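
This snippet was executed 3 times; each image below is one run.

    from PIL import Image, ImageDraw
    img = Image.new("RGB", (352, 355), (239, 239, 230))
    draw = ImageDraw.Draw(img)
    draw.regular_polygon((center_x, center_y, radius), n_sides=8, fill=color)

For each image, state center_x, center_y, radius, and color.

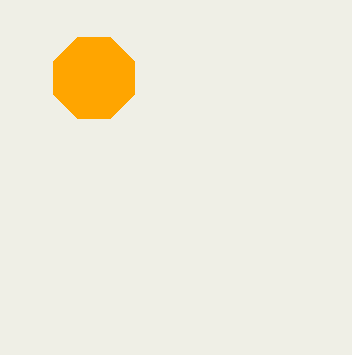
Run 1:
center_x = 94, center_y = 78, radius = 44, color = 'orange'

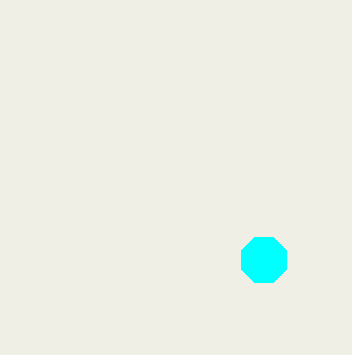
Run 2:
center_x = 264; center_y = 260; radius = 24; color = 'cyan'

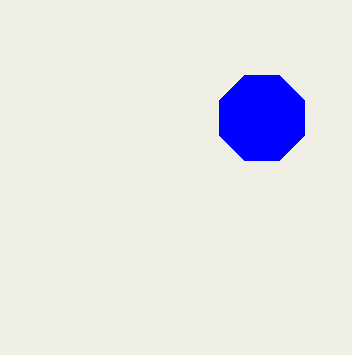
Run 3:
center_x = 262, center_y = 118, radius = 46, color = 'blue'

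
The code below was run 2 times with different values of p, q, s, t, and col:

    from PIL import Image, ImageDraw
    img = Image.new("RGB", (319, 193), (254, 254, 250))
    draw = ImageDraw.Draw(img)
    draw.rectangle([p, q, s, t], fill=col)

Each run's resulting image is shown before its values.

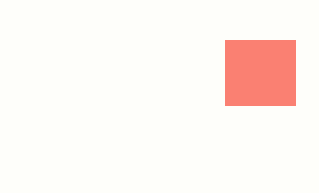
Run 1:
p = 225, q = 40, s = 295, t = 105, col = 'salmon'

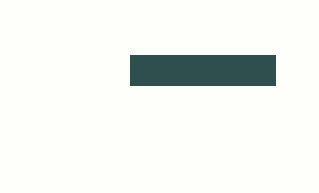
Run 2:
p = 130, q = 55, s = 275, t = 85, col = 'darkslategray'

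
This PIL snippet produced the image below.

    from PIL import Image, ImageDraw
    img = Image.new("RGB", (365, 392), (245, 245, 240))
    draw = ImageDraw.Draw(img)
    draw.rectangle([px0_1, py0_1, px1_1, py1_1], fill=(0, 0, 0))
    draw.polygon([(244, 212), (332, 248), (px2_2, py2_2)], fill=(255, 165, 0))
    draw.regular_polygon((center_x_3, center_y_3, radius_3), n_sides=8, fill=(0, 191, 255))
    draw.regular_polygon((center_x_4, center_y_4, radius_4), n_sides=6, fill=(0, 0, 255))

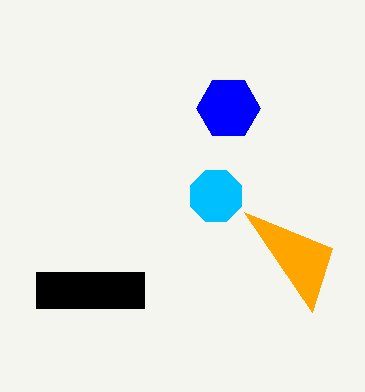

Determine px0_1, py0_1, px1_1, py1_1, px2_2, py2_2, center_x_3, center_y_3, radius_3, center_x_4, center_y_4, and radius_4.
px0_1 = 36, py0_1 = 272, px1_1 = 144, py1_1 = 308, px2_2 = 312, py2_2 = 312, center_x_3 = 216, center_y_3 = 196, radius_3 = 28, center_x_4 = 228, center_y_4 = 108, radius_4 = 32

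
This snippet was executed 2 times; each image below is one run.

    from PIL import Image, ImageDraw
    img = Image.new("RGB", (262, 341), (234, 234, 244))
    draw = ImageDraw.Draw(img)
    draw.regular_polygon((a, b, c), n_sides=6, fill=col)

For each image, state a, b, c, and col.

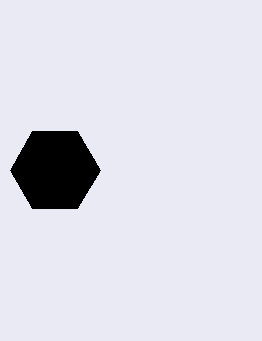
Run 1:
a = 55; b = 170; c = 45; col = 'black'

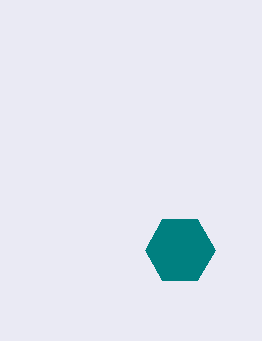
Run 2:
a = 180, b = 250, c = 35, col = 'teal'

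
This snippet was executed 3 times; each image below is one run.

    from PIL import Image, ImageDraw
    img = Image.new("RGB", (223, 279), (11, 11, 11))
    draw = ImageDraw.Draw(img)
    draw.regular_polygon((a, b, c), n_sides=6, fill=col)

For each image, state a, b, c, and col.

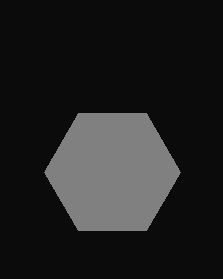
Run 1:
a = 112, b = 172, c = 68, col = 'gray'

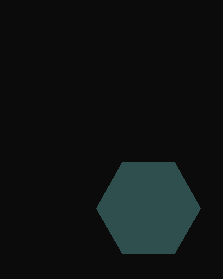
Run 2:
a = 148, b = 208, c = 52, col = 'darkslategray'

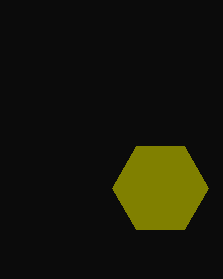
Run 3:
a = 160
b = 188
c = 48
col = 'olive'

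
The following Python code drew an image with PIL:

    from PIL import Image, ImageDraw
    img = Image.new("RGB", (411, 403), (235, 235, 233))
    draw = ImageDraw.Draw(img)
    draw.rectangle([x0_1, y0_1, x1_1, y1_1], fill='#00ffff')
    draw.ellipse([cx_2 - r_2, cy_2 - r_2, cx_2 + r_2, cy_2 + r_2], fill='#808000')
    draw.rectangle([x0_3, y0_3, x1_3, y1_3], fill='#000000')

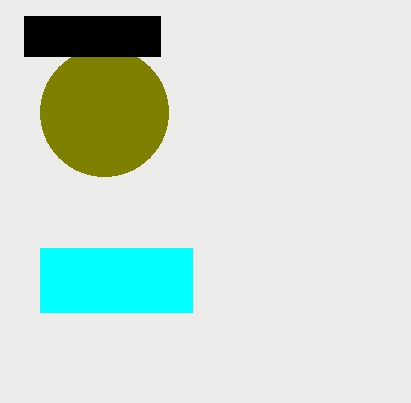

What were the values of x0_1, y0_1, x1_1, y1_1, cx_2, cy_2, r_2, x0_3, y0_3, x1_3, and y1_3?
x0_1 = 40, y0_1 = 248, x1_1 = 192, y1_1 = 312, cx_2 = 104, cy_2 = 112, r_2 = 64, x0_3 = 24, y0_3 = 16, x1_3 = 160, y1_3 = 56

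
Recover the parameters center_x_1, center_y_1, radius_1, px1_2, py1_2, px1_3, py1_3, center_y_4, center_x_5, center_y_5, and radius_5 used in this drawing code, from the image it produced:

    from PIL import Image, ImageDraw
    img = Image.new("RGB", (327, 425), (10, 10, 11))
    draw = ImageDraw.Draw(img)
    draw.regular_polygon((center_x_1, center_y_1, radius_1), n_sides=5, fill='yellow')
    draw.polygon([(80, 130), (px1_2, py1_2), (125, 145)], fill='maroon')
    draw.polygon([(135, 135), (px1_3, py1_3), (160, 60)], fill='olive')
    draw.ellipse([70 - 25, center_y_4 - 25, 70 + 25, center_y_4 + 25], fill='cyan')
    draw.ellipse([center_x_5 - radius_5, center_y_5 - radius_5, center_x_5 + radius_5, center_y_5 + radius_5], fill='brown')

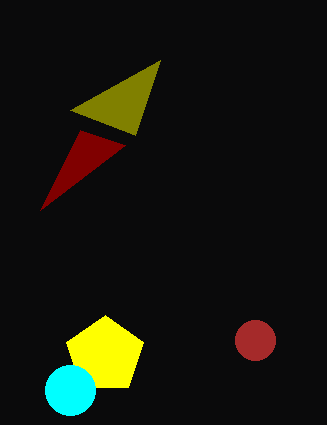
center_x_1 = 105
center_y_1 = 355
radius_1 = 40
px1_2 = 40
py1_2 = 210
px1_3 = 70
py1_3 = 110
center_y_4 = 390
center_x_5 = 255
center_y_5 = 340
radius_5 = 20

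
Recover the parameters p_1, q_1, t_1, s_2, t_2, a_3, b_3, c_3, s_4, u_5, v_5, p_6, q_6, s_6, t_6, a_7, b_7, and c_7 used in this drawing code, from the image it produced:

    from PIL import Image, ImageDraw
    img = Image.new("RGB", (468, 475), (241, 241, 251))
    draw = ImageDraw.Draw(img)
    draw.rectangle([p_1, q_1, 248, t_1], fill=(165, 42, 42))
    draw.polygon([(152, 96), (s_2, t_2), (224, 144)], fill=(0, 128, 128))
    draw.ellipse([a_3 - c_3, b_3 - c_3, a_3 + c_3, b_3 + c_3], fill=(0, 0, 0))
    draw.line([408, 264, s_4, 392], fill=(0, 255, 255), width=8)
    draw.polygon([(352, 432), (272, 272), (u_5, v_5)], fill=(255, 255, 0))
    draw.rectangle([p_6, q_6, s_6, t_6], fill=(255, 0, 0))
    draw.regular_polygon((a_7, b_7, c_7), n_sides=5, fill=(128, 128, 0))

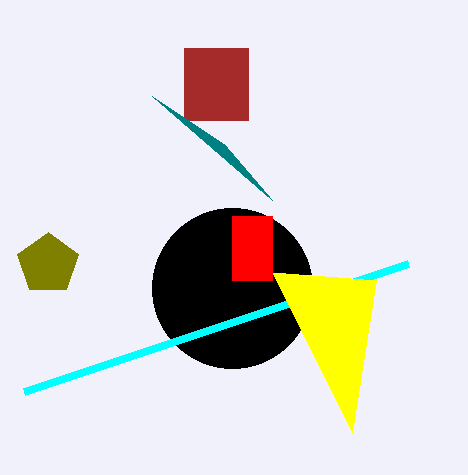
p_1 = 184; q_1 = 48; t_1 = 120; s_2 = 272; t_2 = 200; a_3 = 232; b_3 = 288; c_3 = 80; s_4 = 24; u_5 = 376; v_5 = 280; p_6 = 232; q_6 = 216; s_6 = 272; t_6 = 280; a_7 = 48; b_7 = 264; c_7 = 32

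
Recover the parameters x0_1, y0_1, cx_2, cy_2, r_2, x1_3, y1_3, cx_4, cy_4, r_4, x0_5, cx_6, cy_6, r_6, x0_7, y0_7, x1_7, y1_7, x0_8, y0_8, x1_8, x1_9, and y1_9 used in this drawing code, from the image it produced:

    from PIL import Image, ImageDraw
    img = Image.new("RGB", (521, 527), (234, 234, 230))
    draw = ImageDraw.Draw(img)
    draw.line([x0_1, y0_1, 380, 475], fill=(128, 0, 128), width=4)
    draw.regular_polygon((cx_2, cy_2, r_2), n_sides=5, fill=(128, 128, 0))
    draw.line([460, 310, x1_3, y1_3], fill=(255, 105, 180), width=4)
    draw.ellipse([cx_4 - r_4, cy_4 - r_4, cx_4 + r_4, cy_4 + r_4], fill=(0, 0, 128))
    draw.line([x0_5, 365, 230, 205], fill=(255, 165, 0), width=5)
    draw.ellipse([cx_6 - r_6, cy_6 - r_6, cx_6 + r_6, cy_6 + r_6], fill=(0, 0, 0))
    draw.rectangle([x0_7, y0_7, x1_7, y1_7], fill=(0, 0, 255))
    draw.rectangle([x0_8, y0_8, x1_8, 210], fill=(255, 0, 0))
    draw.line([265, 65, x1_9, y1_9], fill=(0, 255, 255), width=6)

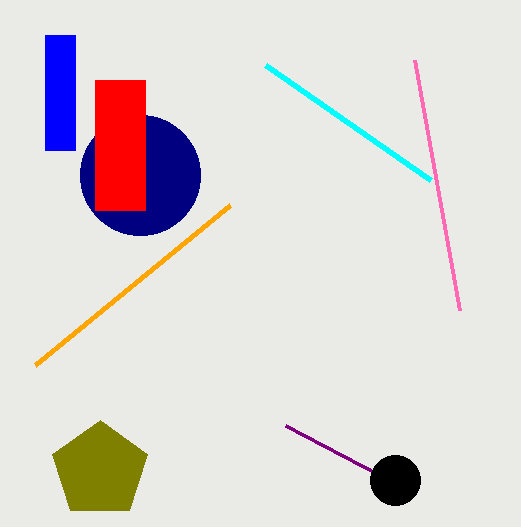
x0_1 = 285, y0_1 = 425, cx_2 = 100, cy_2 = 470, r_2 = 50, x1_3 = 415, y1_3 = 60, cx_4 = 140, cy_4 = 175, r_4 = 60, x0_5 = 35, cx_6 = 395, cy_6 = 480, r_6 = 25, x0_7 = 45, y0_7 = 35, x1_7 = 75, y1_7 = 150, x0_8 = 95, y0_8 = 80, x1_8 = 145, x1_9 = 430, y1_9 = 180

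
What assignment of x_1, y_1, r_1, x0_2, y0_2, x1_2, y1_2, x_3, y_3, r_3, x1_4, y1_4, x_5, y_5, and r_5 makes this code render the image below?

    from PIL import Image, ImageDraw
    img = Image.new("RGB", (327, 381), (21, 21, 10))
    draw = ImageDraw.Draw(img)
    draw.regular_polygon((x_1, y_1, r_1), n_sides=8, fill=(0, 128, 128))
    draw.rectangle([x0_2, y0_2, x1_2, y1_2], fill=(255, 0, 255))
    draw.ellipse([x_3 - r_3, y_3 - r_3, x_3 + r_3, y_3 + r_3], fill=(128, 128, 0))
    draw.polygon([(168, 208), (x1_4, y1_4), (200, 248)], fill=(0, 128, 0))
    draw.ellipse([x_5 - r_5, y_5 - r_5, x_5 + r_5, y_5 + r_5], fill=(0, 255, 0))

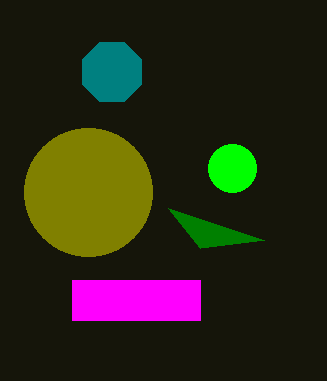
x_1 = 112
y_1 = 72
r_1 = 32
x0_2 = 72
y0_2 = 280
x1_2 = 200
y1_2 = 320
x_3 = 88
y_3 = 192
r_3 = 64
x1_4 = 264
y1_4 = 240
x_5 = 232
y_5 = 168
r_5 = 24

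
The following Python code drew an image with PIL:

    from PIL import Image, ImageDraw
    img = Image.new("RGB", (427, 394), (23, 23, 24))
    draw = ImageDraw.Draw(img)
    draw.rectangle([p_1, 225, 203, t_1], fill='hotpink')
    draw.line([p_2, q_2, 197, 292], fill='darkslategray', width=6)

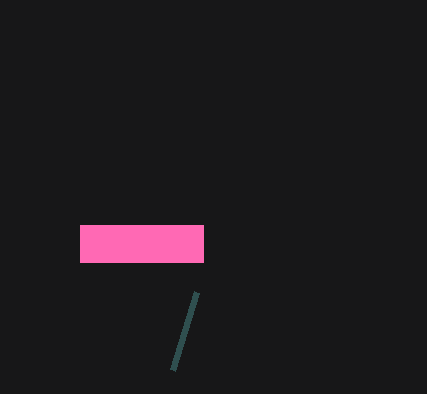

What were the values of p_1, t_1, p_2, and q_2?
p_1 = 80
t_1 = 262
p_2 = 173
q_2 = 370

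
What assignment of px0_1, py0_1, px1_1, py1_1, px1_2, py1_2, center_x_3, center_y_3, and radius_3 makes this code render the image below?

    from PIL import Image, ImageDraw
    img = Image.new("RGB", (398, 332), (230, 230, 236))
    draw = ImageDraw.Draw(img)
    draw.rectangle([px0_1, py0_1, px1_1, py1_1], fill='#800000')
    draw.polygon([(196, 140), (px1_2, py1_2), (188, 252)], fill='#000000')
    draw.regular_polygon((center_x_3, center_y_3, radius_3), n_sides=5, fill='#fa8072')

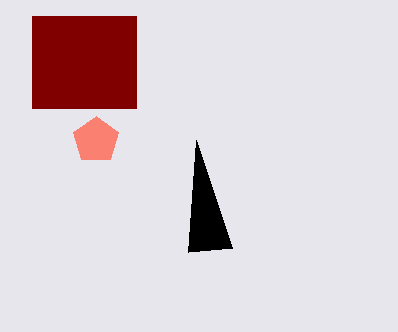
px0_1 = 32, py0_1 = 16, px1_1 = 136, py1_1 = 108, px1_2 = 232, py1_2 = 248, center_x_3 = 96, center_y_3 = 140, radius_3 = 24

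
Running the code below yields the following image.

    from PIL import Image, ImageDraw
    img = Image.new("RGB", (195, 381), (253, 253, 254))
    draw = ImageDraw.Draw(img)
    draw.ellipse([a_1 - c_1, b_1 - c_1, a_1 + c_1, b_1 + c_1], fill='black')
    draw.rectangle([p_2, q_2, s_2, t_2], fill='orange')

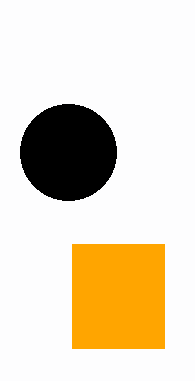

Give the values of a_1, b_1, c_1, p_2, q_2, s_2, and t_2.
a_1 = 68
b_1 = 152
c_1 = 48
p_2 = 72
q_2 = 244
s_2 = 164
t_2 = 348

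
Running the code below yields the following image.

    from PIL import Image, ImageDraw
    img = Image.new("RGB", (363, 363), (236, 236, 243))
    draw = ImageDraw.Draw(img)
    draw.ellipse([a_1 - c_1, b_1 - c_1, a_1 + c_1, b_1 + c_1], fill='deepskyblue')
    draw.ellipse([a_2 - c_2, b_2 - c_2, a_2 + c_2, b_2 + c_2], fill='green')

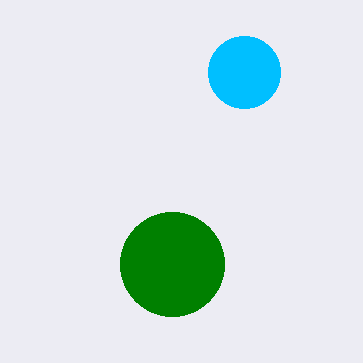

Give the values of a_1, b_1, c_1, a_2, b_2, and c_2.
a_1 = 244; b_1 = 72; c_1 = 36; a_2 = 172; b_2 = 264; c_2 = 52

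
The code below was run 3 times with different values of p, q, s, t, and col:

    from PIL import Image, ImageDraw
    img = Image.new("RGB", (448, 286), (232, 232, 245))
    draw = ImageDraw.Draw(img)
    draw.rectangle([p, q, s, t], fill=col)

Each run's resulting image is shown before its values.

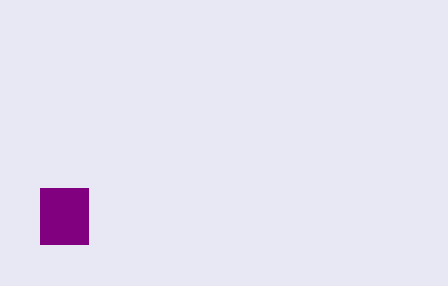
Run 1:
p = 40; q = 188; s = 88; t = 244; col = 'purple'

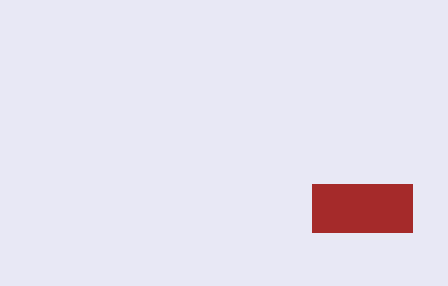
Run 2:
p = 312; q = 184; s = 412; t = 232; col = 'brown'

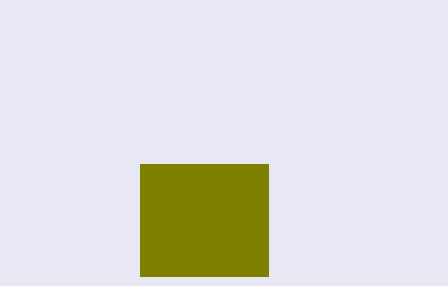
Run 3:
p = 140, q = 164, s = 268, t = 276, col = 'olive'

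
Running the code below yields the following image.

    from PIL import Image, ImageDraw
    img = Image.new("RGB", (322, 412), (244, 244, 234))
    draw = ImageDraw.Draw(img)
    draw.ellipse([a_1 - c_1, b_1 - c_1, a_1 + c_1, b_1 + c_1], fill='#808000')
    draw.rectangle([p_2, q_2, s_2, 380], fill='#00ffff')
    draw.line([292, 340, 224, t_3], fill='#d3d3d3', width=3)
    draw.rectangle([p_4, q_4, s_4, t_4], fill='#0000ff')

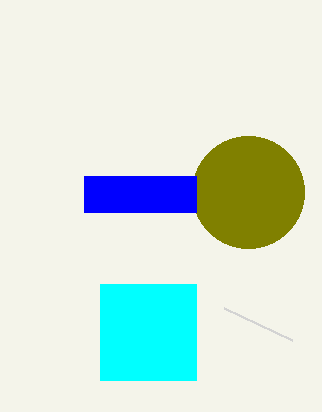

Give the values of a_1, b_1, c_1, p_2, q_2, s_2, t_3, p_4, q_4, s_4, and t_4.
a_1 = 248, b_1 = 192, c_1 = 56, p_2 = 100, q_2 = 284, s_2 = 196, t_3 = 308, p_4 = 84, q_4 = 176, s_4 = 196, t_4 = 212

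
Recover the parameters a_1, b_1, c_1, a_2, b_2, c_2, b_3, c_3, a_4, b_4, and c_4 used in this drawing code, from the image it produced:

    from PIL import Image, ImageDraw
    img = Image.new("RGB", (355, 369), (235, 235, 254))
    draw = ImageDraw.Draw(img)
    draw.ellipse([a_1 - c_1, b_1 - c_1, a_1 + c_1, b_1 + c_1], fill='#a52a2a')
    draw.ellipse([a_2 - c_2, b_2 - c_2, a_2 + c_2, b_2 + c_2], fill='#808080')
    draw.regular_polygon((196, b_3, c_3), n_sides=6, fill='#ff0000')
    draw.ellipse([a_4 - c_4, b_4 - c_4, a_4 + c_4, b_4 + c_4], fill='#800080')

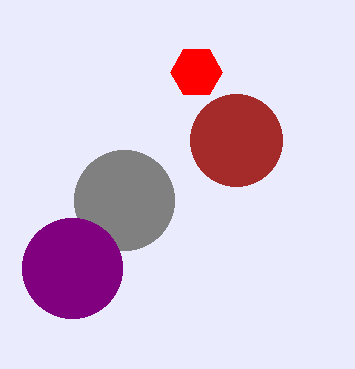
a_1 = 236, b_1 = 140, c_1 = 46, a_2 = 124, b_2 = 200, c_2 = 50, b_3 = 72, c_3 = 26, a_4 = 72, b_4 = 268, c_4 = 50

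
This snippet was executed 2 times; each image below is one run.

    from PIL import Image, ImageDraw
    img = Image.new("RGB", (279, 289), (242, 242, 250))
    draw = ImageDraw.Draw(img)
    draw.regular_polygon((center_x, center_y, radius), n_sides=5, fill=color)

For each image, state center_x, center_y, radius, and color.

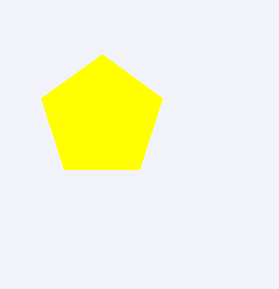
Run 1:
center_x = 102, center_y = 118, radius = 64, color = 'yellow'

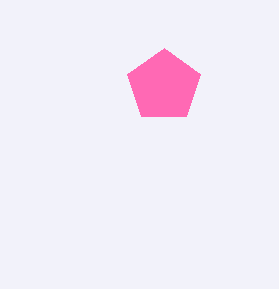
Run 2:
center_x = 164, center_y = 86, radius = 38, color = 'hotpink'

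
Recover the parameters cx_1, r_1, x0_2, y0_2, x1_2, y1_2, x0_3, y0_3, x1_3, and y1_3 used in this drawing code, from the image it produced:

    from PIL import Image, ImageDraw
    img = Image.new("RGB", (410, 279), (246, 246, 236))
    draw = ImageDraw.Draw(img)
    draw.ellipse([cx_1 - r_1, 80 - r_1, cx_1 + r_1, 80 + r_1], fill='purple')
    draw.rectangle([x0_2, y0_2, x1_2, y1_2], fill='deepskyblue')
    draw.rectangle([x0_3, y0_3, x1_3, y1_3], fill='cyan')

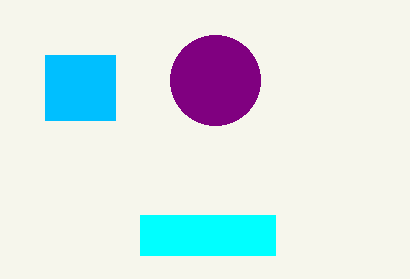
cx_1 = 215, r_1 = 45, x0_2 = 45, y0_2 = 55, x1_2 = 115, y1_2 = 120, x0_3 = 140, y0_3 = 215, x1_3 = 275, y1_3 = 255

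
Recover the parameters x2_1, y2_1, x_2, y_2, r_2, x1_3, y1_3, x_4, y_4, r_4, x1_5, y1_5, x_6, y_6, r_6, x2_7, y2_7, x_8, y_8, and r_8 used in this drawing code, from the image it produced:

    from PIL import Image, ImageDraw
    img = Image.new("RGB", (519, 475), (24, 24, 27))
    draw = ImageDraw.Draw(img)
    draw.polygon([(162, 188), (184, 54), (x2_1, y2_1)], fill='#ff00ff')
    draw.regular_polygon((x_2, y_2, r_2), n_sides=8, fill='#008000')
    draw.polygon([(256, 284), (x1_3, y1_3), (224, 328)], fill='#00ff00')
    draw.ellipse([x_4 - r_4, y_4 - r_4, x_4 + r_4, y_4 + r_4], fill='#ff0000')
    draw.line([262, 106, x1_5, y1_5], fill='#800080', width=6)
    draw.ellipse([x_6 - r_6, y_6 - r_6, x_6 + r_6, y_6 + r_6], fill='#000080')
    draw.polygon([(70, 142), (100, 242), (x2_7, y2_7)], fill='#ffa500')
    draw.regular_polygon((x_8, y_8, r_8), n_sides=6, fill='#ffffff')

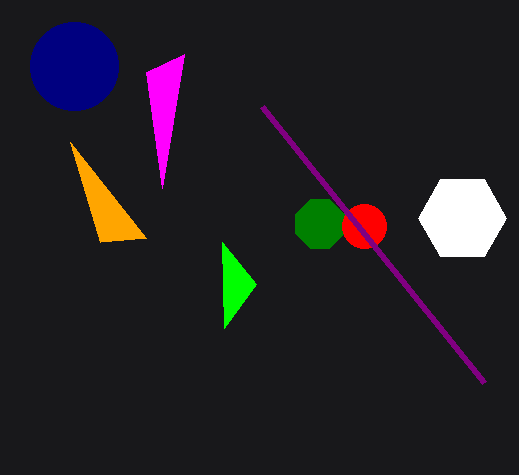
x2_1 = 146, y2_1 = 72, x_2 = 320, y_2 = 224, r_2 = 26, x1_3 = 222, y1_3 = 242, x_4 = 364, y_4 = 226, r_4 = 22, x1_5 = 484, y1_5 = 382, x_6 = 74, y_6 = 66, r_6 = 44, x2_7 = 146, y2_7 = 238, x_8 = 462, y_8 = 218, r_8 = 44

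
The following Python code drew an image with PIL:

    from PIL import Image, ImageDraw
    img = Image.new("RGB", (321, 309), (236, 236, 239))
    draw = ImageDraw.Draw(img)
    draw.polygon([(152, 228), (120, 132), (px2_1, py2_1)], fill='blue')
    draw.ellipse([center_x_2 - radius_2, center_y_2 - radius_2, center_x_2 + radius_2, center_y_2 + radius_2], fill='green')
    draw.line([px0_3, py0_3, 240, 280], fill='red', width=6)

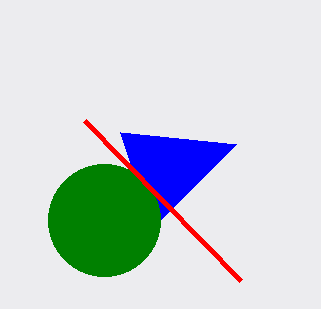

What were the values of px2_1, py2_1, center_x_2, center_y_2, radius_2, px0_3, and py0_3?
px2_1 = 236; py2_1 = 144; center_x_2 = 104; center_y_2 = 220; radius_2 = 56; px0_3 = 84; py0_3 = 120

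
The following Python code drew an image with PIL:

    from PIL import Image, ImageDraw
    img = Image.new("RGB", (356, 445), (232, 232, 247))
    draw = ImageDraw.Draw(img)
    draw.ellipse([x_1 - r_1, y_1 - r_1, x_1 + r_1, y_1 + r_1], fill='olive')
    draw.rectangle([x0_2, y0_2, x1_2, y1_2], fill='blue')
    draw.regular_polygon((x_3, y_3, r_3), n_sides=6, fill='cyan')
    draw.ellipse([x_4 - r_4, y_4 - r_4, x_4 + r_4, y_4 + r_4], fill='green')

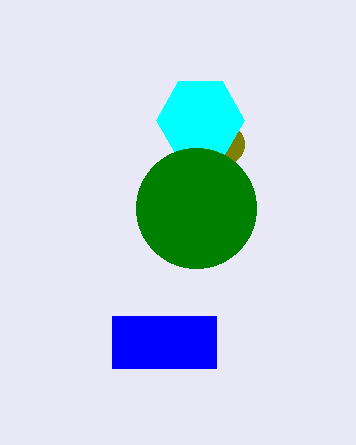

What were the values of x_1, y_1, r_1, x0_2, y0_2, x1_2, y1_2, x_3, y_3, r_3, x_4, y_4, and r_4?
x_1 = 224; y_1 = 144; r_1 = 20; x0_2 = 112; y0_2 = 316; x1_2 = 216; y1_2 = 368; x_3 = 200; y_3 = 120; r_3 = 44; x_4 = 196; y_4 = 208; r_4 = 60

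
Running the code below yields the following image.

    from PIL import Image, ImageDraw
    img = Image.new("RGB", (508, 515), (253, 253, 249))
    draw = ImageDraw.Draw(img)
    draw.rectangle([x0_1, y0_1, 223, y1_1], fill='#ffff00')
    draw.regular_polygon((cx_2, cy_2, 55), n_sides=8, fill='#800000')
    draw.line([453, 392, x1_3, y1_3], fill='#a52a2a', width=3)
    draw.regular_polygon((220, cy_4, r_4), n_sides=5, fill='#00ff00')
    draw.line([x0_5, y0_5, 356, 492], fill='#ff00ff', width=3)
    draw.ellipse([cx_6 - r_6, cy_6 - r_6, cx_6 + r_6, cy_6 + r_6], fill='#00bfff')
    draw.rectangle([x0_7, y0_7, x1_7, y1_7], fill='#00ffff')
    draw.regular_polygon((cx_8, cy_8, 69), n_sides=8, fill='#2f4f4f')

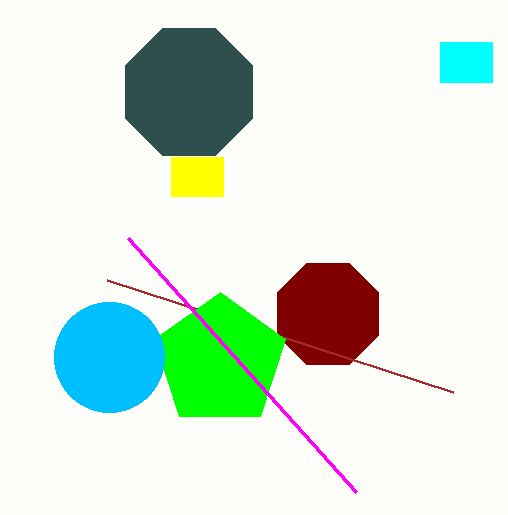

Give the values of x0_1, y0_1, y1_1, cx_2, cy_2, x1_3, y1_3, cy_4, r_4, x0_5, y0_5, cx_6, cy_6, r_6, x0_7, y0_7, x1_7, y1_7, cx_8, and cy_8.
x0_1 = 171
y0_1 = 157
y1_1 = 196
cx_2 = 328
cy_2 = 314
x1_3 = 107
y1_3 = 280
cy_4 = 361
r_4 = 69
x0_5 = 128
y0_5 = 238
cx_6 = 109
cy_6 = 357
r_6 = 55
x0_7 = 440
y0_7 = 42
x1_7 = 492
y1_7 = 82
cx_8 = 189
cy_8 = 92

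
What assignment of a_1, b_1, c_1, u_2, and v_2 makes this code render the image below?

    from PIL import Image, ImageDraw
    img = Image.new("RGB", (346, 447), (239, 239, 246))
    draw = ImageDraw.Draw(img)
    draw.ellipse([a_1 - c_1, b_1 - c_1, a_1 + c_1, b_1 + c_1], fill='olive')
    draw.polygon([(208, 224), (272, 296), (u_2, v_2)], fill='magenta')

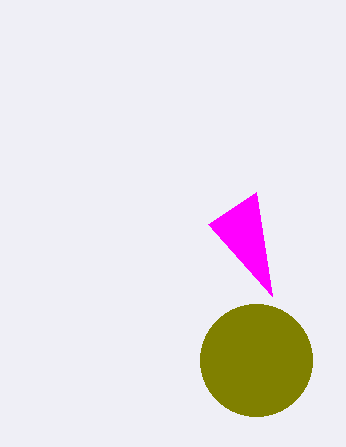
a_1 = 256, b_1 = 360, c_1 = 56, u_2 = 256, v_2 = 192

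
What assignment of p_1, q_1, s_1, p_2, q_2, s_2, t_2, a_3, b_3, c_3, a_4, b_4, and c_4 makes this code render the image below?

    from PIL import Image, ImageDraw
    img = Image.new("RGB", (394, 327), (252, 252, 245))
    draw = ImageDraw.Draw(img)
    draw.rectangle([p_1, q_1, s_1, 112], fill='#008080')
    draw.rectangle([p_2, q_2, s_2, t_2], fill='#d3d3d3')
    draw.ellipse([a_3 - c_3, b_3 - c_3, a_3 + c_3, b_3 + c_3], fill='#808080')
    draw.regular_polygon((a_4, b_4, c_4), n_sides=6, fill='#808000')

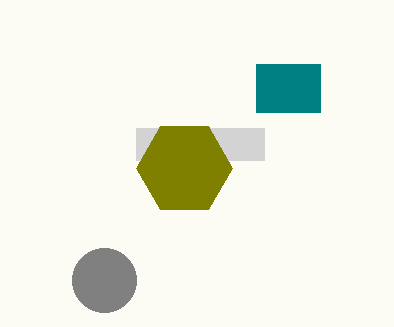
p_1 = 256, q_1 = 64, s_1 = 320, p_2 = 136, q_2 = 128, s_2 = 264, t_2 = 160, a_3 = 104, b_3 = 280, c_3 = 32, a_4 = 184, b_4 = 168, c_4 = 48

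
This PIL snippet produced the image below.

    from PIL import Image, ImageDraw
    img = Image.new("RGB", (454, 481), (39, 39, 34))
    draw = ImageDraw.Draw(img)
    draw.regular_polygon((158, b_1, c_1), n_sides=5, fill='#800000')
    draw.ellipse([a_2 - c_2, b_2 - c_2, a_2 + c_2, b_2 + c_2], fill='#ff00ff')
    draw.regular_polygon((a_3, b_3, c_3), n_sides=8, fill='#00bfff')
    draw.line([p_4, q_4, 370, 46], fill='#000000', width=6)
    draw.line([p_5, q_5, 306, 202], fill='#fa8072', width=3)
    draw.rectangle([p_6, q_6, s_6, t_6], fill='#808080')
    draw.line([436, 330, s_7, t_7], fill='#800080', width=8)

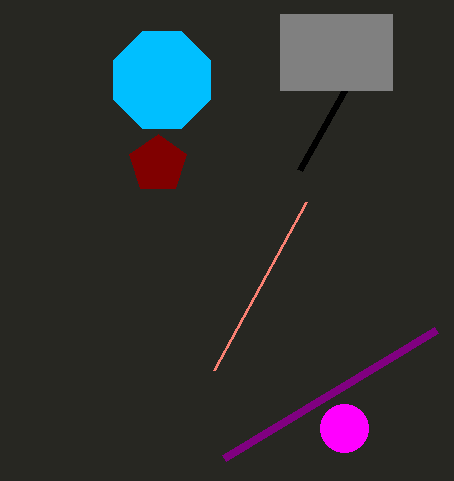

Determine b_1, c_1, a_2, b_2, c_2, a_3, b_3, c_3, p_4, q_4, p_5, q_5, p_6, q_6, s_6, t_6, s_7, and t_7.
b_1 = 164, c_1 = 30, a_2 = 344, b_2 = 428, c_2 = 24, a_3 = 162, b_3 = 80, c_3 = 52, p_4 = 300, q_4 = 170, p_5 = 214, q_5 = 370, p_6 = 280, q_6 = 14, s_6 = 392, t_6 = 90, s_7 = 224, t_7 = 458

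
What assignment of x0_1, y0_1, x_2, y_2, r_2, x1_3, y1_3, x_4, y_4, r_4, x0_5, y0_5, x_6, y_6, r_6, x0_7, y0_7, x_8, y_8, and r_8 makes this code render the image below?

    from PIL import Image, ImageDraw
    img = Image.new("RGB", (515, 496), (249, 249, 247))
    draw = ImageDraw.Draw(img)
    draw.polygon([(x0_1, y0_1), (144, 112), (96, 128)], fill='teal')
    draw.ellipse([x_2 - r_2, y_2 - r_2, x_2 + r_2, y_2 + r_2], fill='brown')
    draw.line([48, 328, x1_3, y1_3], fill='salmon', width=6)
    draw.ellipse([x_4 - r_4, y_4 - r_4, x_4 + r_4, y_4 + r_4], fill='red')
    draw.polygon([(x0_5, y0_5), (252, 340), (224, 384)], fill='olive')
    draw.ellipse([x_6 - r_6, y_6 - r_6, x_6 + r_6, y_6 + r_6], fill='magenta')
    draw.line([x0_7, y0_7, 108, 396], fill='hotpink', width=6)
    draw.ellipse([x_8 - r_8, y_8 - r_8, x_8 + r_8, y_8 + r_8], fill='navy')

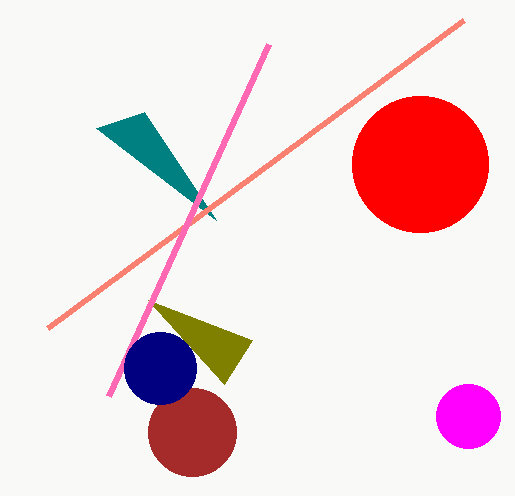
x0_1 = 216
y0_1 = 220
x_2 = 192
y_2 = 432
r_2 = 44
x1_3 = 464
y1_3 = 20
x_4 = 420
y_4 = 164
r_4 = 68
x0_5 = 148
y0_5 = 300
x_6 = 468
y_6 = 416
r_6 = 32
x0_7 = 268
y0_7 = 44
x_8 = 160
y_8 = 368
r_8 = 36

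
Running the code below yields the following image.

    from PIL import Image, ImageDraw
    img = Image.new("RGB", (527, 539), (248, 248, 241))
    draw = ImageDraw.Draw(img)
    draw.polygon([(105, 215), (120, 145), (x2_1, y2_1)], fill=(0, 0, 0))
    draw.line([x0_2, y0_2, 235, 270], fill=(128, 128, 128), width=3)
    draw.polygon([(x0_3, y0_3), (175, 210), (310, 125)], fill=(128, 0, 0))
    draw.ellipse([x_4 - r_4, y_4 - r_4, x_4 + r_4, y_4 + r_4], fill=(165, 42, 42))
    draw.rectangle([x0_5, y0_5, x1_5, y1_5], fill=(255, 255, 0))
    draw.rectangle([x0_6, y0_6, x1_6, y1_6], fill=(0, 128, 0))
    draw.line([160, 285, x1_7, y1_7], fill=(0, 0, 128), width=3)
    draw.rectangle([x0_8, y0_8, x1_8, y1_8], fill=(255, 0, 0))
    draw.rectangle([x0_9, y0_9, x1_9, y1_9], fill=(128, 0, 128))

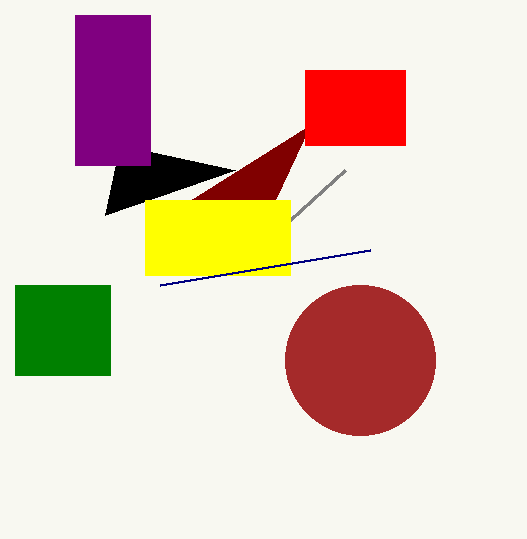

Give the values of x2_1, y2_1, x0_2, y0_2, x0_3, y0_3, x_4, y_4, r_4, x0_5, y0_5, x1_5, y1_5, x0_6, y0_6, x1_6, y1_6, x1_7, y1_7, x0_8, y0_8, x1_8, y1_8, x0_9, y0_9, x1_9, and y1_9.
x2_1 = 235
y2_1 = 170
x0_2 = 345
y0_2 = 170
x0_3 = 275
y0_3 = 200
x_4 = 360
y_4 = 360
r_4 = 75
x0_5 = 145
y0_5 = 200
x1_5 = 290
y1_5 = 275
x0_6 = 15
y0_6 = 285
x1_6 = 110
y1_6 = 375
x1_7 = 370
y1_7 = 250
x0_8 = 305
y0_8 = 70
x1_8 = 405
y1_8 = 145
x0_9 = 75
y0_9 = 15
x1_9 = 150
y1_9 = 165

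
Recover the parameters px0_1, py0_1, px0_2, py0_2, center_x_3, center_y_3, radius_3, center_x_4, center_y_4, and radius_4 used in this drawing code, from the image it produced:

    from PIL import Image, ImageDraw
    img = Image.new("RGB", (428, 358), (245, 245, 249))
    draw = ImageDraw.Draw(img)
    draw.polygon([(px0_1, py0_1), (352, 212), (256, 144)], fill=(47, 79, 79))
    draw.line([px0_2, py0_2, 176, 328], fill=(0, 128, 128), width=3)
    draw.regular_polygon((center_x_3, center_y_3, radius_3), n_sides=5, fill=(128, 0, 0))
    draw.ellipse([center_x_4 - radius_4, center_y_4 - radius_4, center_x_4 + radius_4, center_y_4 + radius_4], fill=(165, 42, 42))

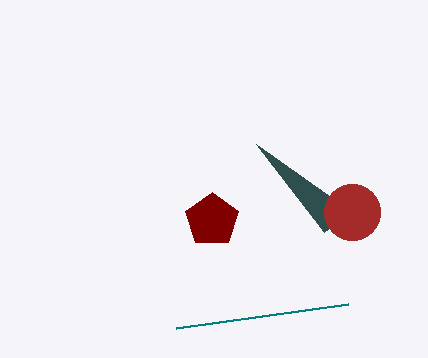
px0_1 = 324; py0_1 = 232; px0_2 = 348; py0_2 = 304; center_x_3 = 212; center_y_3 = 220; radius_3 = 28; center_x_4 = 352; center_y_4 = 212; radius_4 = 28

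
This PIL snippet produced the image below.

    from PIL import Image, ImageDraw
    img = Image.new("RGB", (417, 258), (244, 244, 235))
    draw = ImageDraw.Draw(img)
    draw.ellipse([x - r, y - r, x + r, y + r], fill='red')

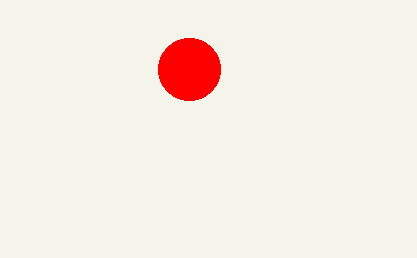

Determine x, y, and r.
x = 189
y = 69
r = 31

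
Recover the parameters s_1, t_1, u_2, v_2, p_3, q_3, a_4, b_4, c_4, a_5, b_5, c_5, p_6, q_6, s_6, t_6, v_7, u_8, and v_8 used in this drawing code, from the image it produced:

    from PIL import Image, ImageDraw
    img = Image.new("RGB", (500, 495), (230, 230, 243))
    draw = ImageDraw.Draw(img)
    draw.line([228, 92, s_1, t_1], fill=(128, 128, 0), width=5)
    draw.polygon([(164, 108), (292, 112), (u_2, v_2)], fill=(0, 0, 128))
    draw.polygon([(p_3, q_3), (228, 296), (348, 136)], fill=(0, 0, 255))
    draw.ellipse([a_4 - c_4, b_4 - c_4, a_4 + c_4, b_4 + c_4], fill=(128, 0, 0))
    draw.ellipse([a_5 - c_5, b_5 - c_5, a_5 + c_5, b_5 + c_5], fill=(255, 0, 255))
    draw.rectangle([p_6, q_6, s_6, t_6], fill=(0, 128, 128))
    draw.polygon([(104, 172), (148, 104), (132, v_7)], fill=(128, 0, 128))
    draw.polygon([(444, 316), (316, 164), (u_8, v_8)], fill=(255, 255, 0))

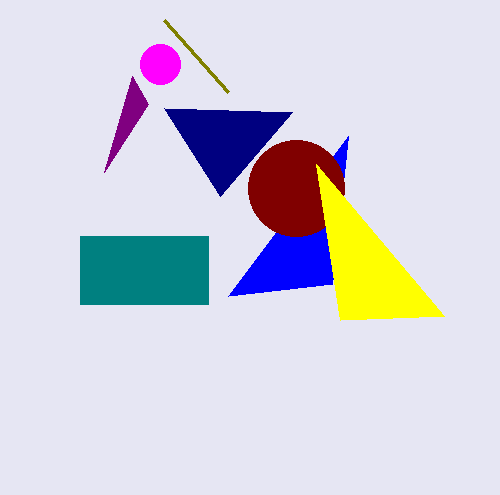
s_1 = 164; t_1 = 20; u_2 = 220; v_2 = 196; p_3 = 332; q_3 = 284; a_4 = 296; b_4 = 188; c_4 = 48; a_5 = 160; b_5 = 64; c_5 = 20; p_6 = 80; q_6 = 236; s_6 = 208; t_6 = 304; v_7 = 76; u_8 = 340; v_8 = 320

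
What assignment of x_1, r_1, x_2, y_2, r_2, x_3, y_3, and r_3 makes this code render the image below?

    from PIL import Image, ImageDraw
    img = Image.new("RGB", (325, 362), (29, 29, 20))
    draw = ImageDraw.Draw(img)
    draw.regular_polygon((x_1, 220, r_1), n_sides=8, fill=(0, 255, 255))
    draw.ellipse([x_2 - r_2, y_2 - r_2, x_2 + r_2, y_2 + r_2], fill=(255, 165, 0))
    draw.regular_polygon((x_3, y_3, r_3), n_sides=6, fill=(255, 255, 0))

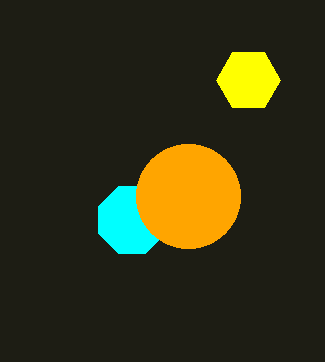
x_1 = 132
r_1 = 36
x_2 = 188
y_2 = 196
r_2 = 52
x_3 = 248
y_3 = 80
r_3 = 32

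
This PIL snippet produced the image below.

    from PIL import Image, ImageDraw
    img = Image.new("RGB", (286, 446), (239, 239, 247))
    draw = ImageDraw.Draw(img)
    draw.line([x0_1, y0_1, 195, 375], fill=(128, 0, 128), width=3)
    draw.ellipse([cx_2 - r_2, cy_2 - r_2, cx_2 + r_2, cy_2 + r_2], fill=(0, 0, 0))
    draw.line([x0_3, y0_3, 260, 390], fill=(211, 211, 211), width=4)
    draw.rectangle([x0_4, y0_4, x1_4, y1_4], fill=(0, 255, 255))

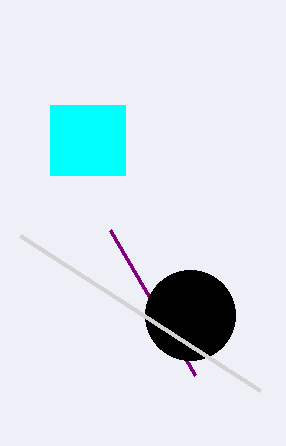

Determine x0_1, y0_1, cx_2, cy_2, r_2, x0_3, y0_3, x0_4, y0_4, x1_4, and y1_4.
x0_1 = 110
y0_1 = 230
cx_2 = 190
cy_2 = 315
r_2 = 45
x0_3 = 20
y0_3 = 235
x0_4 = 50
y0_4 = 105
x1_4 = 125
y1_4 = 175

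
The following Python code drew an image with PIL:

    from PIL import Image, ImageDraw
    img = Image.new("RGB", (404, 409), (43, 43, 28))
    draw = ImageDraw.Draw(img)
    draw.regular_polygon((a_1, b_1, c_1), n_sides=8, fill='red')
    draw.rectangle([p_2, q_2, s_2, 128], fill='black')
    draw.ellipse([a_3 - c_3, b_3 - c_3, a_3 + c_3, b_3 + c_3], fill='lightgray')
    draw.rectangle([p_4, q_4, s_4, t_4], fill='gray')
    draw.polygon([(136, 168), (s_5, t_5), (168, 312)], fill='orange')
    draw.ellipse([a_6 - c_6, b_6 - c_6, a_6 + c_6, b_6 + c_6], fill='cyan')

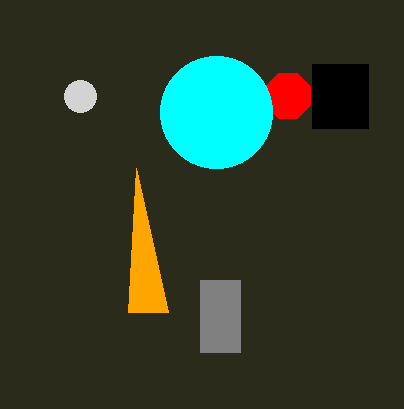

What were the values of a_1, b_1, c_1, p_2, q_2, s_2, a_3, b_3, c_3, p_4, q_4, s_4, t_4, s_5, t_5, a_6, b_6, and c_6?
a_1 = 288
b_1 = 96
c_1 = 24
p_2 = 312
q_2 = 64
s_2 = 368
a_3 = 80
b_3 = 96
c_3 = 16
p_4 = 200
q_4 = 280
s_4 = 240
t_4 = 352
s_5 = 128
t_5 = 312
a_6 = 216
b_6 = 112
c_6 = 56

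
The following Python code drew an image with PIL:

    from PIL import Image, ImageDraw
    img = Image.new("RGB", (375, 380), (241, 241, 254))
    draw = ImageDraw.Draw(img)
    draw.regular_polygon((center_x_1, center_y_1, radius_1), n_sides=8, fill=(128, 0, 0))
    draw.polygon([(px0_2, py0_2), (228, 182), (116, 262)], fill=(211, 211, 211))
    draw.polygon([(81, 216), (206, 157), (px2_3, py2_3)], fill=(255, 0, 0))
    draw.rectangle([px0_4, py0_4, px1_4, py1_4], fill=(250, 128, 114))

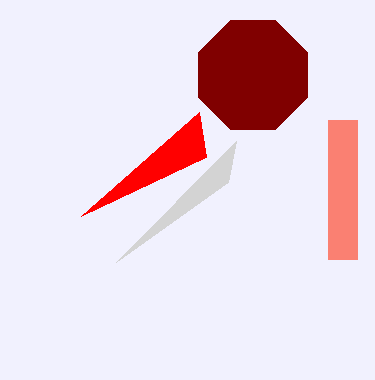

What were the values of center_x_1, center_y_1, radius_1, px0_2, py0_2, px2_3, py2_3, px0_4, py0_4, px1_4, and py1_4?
center_x_1 = 253, center_y_1 = 75, radius_1 = 59, px0_2 = 236, py0_2 = 141, px2_3 = 199, py2_3 = 112, px0_4 = 328, py0_4 = 120, px1_4 = 357, py1_4 = 259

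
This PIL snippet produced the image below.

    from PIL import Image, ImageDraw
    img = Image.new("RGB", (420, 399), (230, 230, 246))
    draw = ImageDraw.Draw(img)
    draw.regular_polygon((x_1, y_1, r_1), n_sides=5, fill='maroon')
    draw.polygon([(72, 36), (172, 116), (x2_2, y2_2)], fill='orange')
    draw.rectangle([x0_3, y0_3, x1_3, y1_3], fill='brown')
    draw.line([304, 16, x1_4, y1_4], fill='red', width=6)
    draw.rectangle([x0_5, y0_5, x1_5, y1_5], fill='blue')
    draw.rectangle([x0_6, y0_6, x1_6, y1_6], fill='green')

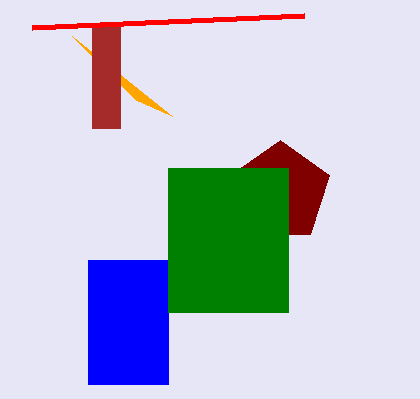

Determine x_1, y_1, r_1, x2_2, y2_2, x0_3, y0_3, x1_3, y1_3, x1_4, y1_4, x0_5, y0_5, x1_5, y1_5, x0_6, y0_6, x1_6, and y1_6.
x_1 = 280
y_1 = 192
r_1 = 52
x2_2 = 136
y2_2 = 100
x0_3 = 92
y0_3 = 24
x1_3 = 120
y1_3 = 128
x1_4 = 32
y1_4 = 28
x0_5 = 88
y0_5 = 260
x1_5 = 168
y1_5 = 384
x0_6 = 168
y0_6 = 168
x1_6 = 288
y1_6 = 312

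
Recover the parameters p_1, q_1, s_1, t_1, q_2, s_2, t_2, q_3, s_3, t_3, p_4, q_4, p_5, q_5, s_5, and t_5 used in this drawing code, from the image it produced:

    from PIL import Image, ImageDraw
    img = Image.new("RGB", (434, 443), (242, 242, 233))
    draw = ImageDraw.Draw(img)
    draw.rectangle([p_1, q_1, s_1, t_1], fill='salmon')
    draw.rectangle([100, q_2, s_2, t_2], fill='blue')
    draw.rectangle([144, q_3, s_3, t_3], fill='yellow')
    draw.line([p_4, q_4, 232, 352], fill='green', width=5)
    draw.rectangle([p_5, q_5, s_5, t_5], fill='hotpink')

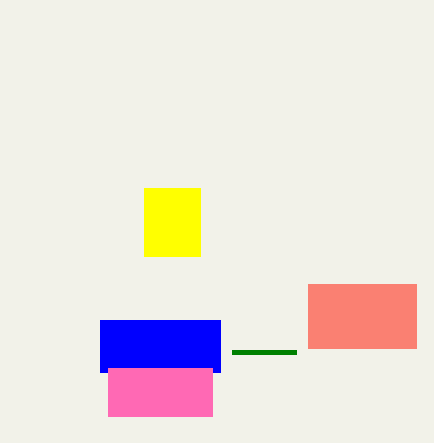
p_1 = 308; q_1 = 284; s_1 = 416; t_1 = 348; q_2 = 320; s_2 = 220; t_2 = 372; q_3 = 188; s_3 = 200; t_3 = 256; p_4 = 296; q_4 = 352; p_5 = 108; q_5 = 368; s_5 = 212; t_5 = 416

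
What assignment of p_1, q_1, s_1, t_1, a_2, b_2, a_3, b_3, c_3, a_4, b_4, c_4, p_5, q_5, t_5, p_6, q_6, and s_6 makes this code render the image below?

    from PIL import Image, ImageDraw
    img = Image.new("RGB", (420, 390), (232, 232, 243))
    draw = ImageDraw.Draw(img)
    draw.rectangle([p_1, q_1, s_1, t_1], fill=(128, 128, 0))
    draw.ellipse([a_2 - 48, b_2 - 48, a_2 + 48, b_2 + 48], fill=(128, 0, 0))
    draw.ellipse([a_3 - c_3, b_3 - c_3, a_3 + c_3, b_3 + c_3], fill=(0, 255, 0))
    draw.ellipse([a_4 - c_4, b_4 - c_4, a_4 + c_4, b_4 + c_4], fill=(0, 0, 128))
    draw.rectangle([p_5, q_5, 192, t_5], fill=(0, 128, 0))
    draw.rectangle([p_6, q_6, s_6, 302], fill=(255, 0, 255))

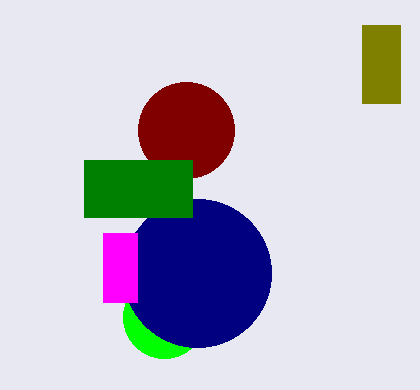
p_1 = 362, q_1 = 25, s_1 = 400, t_1 = 103, a_2 = 186, b_2 = 130, a_3 = 164, b_3 = 317, c_3 = 41, a_4 = 197, b_4 = 273, c_4 = 74, p_5 = 84, q_5 = 160, t_5 = 217, p_6 = 103, q_6 = 233, s_6 = 137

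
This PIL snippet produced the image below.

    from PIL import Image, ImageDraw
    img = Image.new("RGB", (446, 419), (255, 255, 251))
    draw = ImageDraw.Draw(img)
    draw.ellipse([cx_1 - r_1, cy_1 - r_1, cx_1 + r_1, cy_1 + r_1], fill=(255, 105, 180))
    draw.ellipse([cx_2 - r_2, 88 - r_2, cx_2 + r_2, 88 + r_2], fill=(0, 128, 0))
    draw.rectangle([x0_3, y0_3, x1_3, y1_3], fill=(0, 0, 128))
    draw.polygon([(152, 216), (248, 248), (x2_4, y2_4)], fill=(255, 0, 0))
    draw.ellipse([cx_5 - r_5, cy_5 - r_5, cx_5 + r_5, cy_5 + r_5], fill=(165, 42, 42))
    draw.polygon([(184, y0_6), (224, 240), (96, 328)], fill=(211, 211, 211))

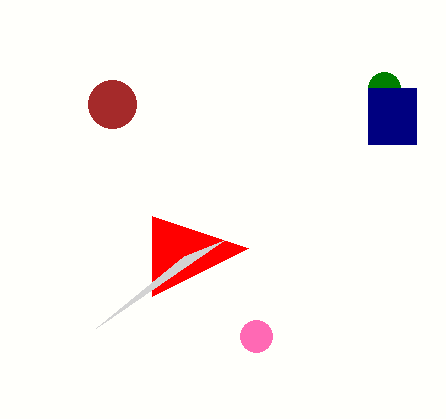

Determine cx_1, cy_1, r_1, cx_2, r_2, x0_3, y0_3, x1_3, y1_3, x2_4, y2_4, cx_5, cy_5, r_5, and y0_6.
cx_1 = 256; cy_1 = 336; r_1 = 16; cx_2 = 384; r_2 = 16; x0_3 = 368; y0_3 = 88; x1_3 = 416; y1_3 = 144; x2_4 = 152; y2_4 = 296; cx_5 = 112; cy_5 = 104; r_5 = 24; y0_6 = 256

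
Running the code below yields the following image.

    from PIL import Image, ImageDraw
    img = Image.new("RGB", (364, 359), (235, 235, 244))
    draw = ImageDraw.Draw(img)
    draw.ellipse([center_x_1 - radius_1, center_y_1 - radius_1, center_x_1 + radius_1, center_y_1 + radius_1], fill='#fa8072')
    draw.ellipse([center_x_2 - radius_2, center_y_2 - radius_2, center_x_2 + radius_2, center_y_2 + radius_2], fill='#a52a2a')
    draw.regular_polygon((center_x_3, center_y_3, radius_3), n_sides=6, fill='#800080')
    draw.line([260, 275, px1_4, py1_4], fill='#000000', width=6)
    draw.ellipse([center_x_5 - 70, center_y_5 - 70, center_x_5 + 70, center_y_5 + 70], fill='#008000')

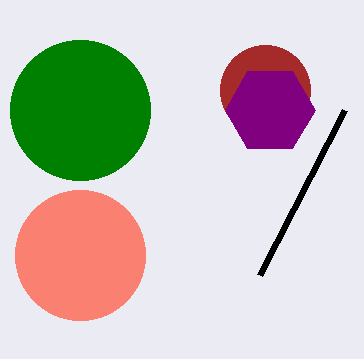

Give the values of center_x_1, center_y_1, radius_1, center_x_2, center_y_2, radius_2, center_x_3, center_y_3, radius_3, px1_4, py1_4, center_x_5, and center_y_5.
center_x_1 = 80; center_y_1 = 255; radius_1 = 65; center_x_2 = 265; center_y_2 = 90; radius_2 = 45; center_x_3 = 270; center_y_3 = 110; radius_3 = 45; px1_4 = 345; py1_4 = 110; center_x_5 = 80; center_y_5 = 110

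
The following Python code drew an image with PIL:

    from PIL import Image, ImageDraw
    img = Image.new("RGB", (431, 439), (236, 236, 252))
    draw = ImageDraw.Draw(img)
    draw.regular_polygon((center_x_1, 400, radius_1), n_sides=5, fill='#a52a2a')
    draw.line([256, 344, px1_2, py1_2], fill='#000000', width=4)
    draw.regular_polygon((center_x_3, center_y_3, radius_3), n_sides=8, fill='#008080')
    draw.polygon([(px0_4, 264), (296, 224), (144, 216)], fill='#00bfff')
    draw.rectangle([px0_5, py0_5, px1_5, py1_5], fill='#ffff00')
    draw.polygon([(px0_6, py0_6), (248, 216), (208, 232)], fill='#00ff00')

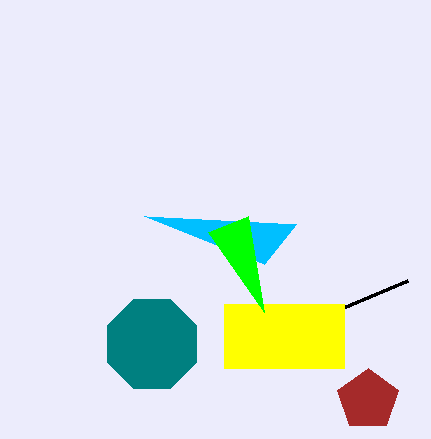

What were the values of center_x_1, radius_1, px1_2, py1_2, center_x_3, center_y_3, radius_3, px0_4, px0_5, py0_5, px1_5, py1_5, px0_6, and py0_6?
center_x_1 = 368; radius_1 = 32; px1_2 = 408; py1_2 = 280; center_x_3 = 152; center_y_3 = 344; radius_3 = 48; px0_4 = 264; px0_5 = 224; py0_5 = 304; px1_5 = 344; py1_5 = 368; px0_6 = 264; py0_6 = 312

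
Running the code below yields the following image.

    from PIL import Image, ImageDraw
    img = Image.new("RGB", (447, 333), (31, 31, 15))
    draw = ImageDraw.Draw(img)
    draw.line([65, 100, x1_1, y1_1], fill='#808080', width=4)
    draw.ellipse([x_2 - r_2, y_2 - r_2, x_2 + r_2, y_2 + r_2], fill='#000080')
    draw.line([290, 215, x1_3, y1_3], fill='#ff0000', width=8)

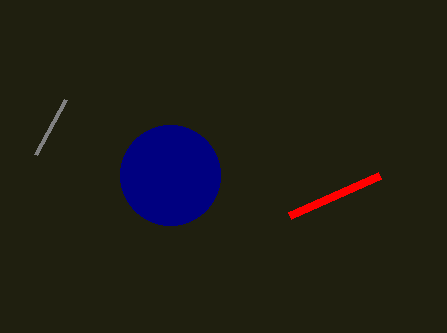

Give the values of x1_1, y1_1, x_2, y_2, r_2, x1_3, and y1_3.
x1_1 = 35, y1_1 = 155, x_2 = 170, y_2 = 175, r_2 = 50, x1_3 = 380, y1_3 = 175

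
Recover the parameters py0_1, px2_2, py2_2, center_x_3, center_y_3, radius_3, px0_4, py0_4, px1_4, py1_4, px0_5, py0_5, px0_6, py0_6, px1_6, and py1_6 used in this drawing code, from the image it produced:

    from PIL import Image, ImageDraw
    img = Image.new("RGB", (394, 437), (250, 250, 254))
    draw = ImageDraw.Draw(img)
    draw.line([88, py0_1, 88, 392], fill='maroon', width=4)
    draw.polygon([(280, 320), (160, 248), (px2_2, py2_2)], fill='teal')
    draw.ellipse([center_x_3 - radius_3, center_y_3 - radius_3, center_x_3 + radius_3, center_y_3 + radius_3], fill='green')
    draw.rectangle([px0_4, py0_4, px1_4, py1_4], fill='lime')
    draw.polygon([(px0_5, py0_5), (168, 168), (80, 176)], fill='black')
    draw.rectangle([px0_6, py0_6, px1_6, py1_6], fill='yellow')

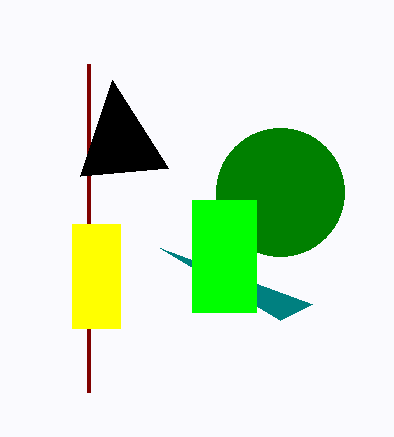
py0_1 = 64, px2_2 = 312, py2_2 = 304, center_x_3 = 280, center_y_3 = 192, radius_3 = 64, px0_4 = 192, py0_4 = 200, px1_4 = 256, py1_4 = 312, px0_5 = 112, py0_5 = 80, px0_6 = 72, py0_6 = 224, px1_6 = 120, py1_6 = 328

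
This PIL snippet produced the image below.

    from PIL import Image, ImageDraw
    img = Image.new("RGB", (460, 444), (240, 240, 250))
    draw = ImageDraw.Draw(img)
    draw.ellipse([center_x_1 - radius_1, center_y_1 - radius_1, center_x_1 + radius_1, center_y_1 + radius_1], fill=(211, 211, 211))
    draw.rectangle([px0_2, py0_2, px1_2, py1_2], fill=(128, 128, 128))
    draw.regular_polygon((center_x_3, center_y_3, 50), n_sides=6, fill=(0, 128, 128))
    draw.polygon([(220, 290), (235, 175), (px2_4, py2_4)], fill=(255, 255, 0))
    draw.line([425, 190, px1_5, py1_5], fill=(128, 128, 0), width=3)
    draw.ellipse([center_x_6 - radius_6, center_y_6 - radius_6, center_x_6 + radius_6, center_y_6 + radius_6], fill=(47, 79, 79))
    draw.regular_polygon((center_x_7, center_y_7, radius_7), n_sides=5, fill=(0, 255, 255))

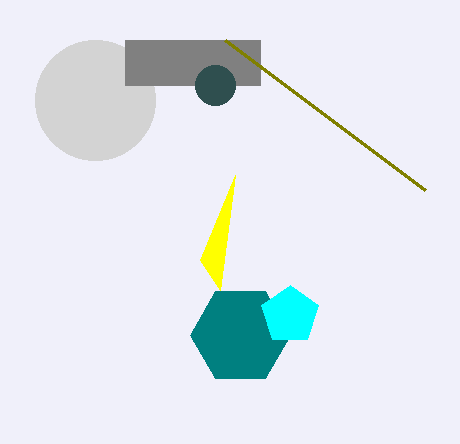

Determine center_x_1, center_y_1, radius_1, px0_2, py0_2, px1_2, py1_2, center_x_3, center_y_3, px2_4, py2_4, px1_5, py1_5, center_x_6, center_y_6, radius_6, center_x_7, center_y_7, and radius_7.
center_x_1 = 95, center_y_1 = 100, radius_1 = 60, px0_2 = 125, py0_2 = 40, px1_2 = 260, py1_2 = 85, center_x_3 = 240, center_y_3 = 335, px2_4 = 200, py2_4 = 260, px1_5 = 225, py1_5 = 40, center_x_6 = 215, center_y_6 = 85, radius_6 = 20, center_x_7 = 290, center_y_7 = 315, radius_7 = 30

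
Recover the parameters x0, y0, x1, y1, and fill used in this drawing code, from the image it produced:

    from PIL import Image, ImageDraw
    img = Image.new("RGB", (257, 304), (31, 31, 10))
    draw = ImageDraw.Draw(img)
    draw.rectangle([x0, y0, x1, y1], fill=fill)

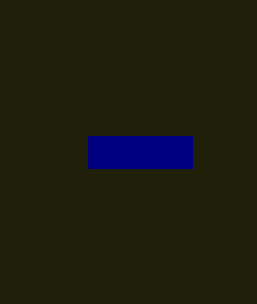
x0 = 88, y0 = 136, x1 = 192, y1 = 168, fill = 'navy'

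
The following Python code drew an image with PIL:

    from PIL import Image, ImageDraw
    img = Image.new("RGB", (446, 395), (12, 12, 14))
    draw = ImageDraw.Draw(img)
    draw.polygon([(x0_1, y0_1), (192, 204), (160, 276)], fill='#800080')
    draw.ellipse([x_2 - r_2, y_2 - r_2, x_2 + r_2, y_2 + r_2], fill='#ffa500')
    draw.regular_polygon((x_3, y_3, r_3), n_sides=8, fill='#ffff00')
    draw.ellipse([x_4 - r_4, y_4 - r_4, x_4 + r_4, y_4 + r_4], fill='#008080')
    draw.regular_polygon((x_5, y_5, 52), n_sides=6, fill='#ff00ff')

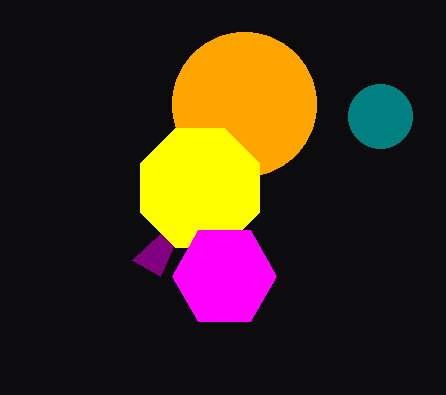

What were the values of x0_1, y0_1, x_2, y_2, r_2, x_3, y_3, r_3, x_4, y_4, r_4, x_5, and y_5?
x0_1 = 132, y0_1 = 260, x_2 = 244, y_2 = 104, r_2 = 72, x_3 = 200, y_3 = 188, r_3 = 64, x_4 = 380, y_4 = 116, r_4 = 32, x_5 = 224, y_5 = 276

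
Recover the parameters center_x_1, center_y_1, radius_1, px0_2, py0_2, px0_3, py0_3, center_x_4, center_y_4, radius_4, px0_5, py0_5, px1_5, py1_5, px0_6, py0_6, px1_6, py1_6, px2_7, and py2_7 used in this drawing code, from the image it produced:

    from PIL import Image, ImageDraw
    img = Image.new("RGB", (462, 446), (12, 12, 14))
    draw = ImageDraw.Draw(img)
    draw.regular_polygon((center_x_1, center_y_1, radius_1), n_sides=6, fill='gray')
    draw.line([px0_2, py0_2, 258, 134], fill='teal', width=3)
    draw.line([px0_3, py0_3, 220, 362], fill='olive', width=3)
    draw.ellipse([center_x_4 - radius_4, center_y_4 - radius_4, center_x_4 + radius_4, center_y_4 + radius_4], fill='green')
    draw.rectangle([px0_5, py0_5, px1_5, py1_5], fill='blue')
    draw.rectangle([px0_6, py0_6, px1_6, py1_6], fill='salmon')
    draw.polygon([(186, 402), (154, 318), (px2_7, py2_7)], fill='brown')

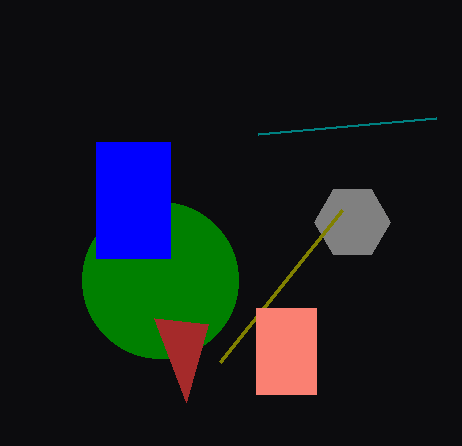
center_x_1 = 352
center_y_1 = 222
radius_1 = 38
px0_2 = 436
py0_2 = 118
px0_3 = 342
py0_3 = 210
center_x_4 = 160
center_y_4 = 280
radius_4 = 78
px0_5 = 96
py0_5 = 142
px1_5 = 170
py1_5 = 258
px0_6 = 256
py0_6 = 308
px1_6 = 316
py1_6 = 394
px2_7 = 208
py2_7 = 324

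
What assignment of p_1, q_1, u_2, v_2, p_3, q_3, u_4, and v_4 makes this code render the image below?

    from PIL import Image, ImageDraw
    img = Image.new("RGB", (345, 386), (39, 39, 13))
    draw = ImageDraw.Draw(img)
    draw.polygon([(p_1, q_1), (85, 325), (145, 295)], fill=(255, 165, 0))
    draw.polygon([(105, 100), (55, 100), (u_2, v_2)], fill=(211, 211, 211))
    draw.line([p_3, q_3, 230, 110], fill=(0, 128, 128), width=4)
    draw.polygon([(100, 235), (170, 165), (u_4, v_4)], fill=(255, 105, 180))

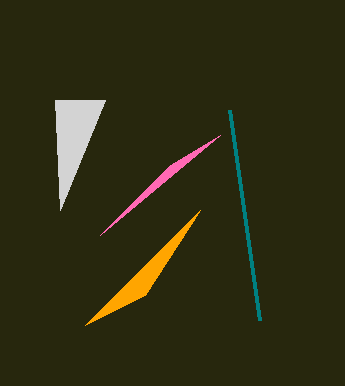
p_1 = 200, q_1 = 210, u_2 = 60, v_2 = 210, p_3 = 260, q_3 = 320, u_4 = 220, v_4 = 135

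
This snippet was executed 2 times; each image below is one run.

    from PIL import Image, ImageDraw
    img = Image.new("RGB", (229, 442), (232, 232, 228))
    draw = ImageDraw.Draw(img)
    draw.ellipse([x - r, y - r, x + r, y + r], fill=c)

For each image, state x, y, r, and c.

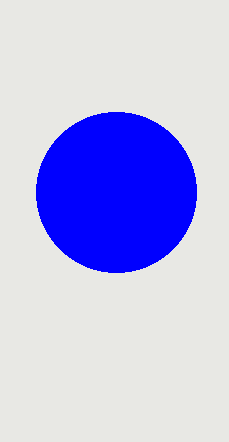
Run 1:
x = 116; y = 192; r = 80; c = 'blue'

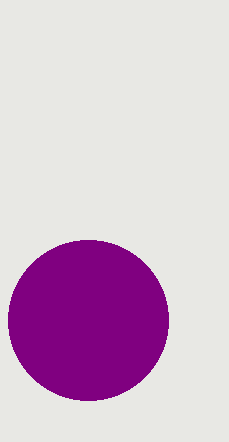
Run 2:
x = 88; y = 320; r = 80; c = 'purple'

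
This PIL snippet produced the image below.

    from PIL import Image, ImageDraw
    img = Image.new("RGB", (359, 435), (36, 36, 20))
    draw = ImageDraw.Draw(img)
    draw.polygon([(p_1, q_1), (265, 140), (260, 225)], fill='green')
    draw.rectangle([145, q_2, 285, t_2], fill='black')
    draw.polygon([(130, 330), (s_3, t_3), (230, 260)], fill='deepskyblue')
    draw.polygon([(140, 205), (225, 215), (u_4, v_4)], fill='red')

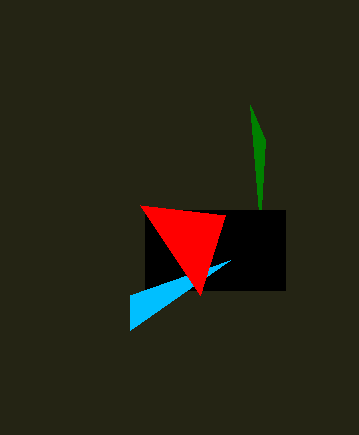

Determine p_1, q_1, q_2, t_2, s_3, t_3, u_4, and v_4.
p_1 = 250
q_1 = 105
q_2 = 210
t_2 = 290
s_3 = 130
t_3 = 295
u_4 = 200
v_4 = 295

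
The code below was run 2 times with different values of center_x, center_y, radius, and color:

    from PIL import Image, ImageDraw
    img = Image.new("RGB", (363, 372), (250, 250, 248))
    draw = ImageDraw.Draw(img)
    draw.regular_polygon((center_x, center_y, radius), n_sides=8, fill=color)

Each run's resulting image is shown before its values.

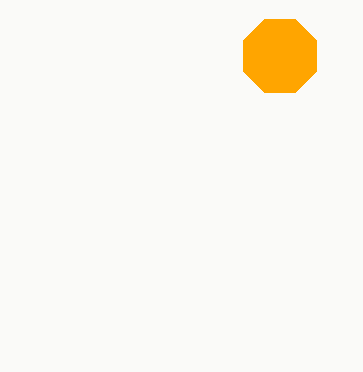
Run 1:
center_x = 280
center_y = 56
radius = 40
color = 'orange'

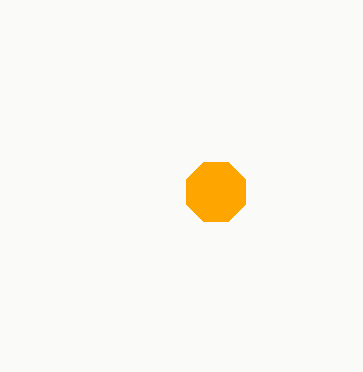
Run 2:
center_x = 216
center_y = 192
radius = 32
color = 'orange'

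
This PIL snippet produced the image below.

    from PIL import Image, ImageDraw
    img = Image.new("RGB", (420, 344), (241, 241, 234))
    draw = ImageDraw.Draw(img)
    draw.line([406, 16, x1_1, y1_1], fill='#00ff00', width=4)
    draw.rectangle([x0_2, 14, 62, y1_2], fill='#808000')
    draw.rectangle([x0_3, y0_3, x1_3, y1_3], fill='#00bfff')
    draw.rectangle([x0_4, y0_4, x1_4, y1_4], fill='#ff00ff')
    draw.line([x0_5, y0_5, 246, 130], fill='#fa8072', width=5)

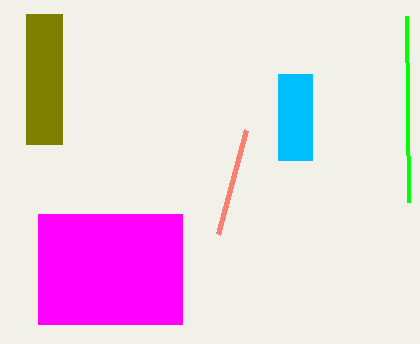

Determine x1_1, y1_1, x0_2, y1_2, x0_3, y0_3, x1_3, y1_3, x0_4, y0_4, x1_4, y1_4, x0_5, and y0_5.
x1_1 = 408; y1_1 = 202; x0_2 = 26; y1_2 = 144; x0_3 = 278; y0_3 = 74; x1_3 = 312; y1_3 = 160; x0_4 = 38; y0_4 = 214; x1_4 = 182; y1_4 = 324; x0_5 = 218; y0_5 = 234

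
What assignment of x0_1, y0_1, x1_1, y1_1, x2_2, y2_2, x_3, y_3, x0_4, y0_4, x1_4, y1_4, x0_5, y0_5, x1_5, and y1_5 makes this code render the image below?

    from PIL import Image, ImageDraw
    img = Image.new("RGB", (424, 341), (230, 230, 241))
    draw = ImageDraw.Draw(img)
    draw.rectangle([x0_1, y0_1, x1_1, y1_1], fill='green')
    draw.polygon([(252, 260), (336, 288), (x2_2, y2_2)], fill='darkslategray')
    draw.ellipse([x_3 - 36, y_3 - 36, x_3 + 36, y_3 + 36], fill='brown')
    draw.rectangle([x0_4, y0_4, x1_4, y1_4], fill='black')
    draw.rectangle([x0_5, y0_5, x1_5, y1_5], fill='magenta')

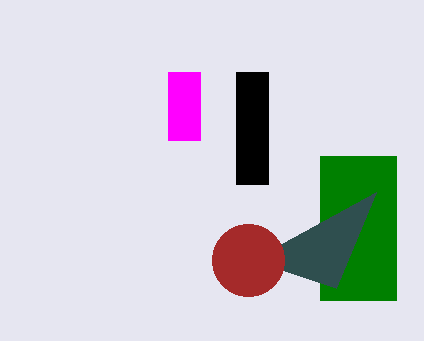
x0_1 = 320, y0_1 = 156, x1_1 = 396, y1_1 = 300, x2_2 = 376, y2_2 = 192, x_3 = 248, y_3 = 260, x0_4 = 236, y0_4 = 72, x1_4 = 268, y1_4 = 184, x0_5 = 168, y0_5 = 72, x1_5 = 200, y1_5 = 140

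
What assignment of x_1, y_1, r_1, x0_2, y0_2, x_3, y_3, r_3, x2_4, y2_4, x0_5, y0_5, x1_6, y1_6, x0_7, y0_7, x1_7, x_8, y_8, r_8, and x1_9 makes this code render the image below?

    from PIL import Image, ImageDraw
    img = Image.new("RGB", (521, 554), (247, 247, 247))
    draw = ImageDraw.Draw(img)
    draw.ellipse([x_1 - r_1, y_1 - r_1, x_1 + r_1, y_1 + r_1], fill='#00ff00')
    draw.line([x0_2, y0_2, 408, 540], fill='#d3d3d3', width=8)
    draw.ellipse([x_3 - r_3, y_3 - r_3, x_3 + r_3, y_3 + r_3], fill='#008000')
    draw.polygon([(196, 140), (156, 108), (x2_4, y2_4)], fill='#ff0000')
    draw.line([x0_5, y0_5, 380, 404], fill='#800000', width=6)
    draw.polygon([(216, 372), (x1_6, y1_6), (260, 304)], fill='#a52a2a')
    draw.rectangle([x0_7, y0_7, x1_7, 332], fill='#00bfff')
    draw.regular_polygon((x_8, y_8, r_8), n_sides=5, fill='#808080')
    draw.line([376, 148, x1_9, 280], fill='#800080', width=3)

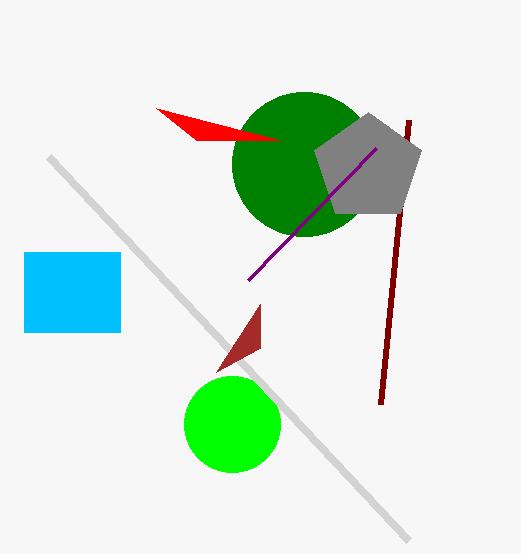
x_1 = 232; y_1 = 424; r_1 = 48; x0_2 = 48; y0_2 = 156; x_3 = 304; y_3 = 164; r_3 = 72; x2_4 = 280; y2_4 = 140; x0_5 = 408; y0_5 = 120; x1_6 = 260; y1_6 = 348; x0_7 = 24; y0_7 = 252; x1_7 = 120; x_8 = 368; y_8 = 168; r_8 = 56; x1_9 = 248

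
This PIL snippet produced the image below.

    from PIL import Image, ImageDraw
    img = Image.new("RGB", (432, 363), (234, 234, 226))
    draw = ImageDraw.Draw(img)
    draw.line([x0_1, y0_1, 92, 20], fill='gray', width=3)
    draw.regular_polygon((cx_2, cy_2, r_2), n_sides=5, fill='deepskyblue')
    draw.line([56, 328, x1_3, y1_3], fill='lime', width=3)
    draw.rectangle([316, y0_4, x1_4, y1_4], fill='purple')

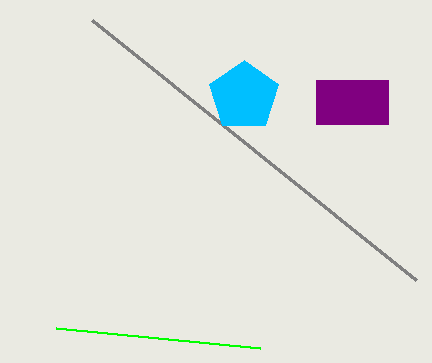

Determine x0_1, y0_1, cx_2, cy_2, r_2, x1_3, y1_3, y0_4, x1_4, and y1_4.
x0_1 = 416, y0_1 = 280, cx_2 = 244, cy_2 = 96, r_2 = 36, x1_3 = 260, y1_3 = 348, y0_4 = 80, x1_4 = 388, y1_4 = 124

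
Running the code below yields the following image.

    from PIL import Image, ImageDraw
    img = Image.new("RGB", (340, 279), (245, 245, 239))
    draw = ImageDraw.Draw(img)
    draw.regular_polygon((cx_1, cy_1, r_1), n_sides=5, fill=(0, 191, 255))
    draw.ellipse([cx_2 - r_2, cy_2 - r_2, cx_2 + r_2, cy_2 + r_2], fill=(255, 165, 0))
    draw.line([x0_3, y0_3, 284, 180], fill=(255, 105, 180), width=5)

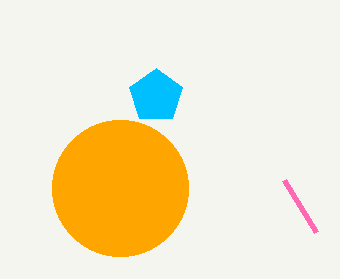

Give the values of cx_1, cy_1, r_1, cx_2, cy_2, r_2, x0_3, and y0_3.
cx_1 = 156
cy_1 = 96
r_1 = 28
cx_2 = 120
cy_2 = 188
r_2 = 68
x0_3 = 316
y0_3 = 232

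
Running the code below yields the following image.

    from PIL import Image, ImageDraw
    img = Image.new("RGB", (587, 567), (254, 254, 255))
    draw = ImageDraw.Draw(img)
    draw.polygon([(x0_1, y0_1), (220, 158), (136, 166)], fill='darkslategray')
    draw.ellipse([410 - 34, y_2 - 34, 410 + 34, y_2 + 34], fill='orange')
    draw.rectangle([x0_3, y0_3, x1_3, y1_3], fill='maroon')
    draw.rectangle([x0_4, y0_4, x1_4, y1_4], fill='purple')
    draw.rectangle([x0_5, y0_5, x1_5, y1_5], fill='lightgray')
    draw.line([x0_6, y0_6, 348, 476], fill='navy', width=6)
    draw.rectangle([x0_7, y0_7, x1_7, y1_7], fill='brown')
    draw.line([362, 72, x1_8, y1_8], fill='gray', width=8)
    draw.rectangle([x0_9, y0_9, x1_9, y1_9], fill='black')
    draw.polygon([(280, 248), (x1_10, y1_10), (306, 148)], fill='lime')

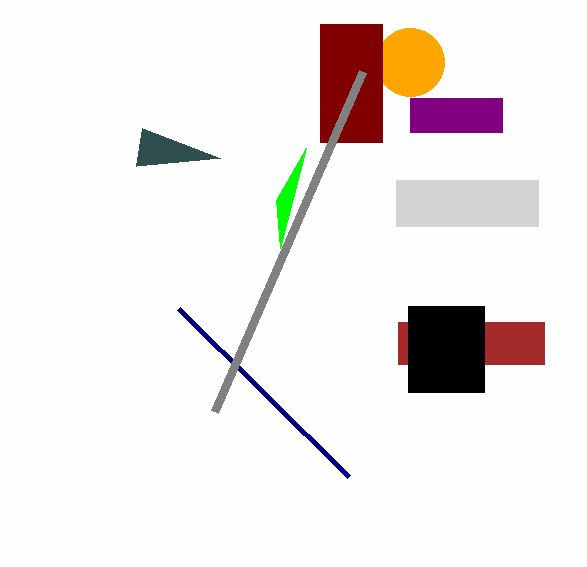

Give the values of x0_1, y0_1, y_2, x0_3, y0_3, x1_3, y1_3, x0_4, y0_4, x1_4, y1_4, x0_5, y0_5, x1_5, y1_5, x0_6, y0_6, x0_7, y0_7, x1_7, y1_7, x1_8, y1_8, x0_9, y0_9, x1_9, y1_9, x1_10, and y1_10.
x0_1 = 142, y0_1 = 128, y_2 = 62, x0_3 = 320, y0_3 = 24, x1_3 = 382, y1_3 = 142, x0_4 = 410, y0_4 = 98, x1_4 = 502, y1_4 = 132, x0_5 = 396, y0_5 = 180, x1_5 = 538, y1_5 = 226, x0_6 = 178, y0_6 = 308, x0_7 = 398, y0_7 = 322, x1_7 = 544, y1_7 = 364, x1_8 = 214, y1_8 = 412, x0_9 = 408, y0_9 = 306, x1_9 = 484, y1_9 = 392, x1_10 = 276, y1_10 = 200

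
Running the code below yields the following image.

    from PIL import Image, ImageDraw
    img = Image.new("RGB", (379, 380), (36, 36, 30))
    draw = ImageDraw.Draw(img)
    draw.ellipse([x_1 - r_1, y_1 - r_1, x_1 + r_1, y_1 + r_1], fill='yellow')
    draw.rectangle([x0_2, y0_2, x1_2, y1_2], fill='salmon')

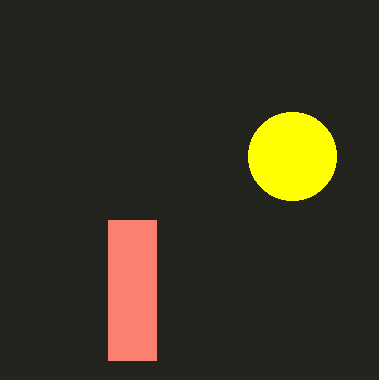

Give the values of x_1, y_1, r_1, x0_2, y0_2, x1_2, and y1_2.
x_1 = 292
y_1 = 156
r_1 = 44
x0_2 = 108
y0_2 = 220
x1_2 = 156
y1_2 = 360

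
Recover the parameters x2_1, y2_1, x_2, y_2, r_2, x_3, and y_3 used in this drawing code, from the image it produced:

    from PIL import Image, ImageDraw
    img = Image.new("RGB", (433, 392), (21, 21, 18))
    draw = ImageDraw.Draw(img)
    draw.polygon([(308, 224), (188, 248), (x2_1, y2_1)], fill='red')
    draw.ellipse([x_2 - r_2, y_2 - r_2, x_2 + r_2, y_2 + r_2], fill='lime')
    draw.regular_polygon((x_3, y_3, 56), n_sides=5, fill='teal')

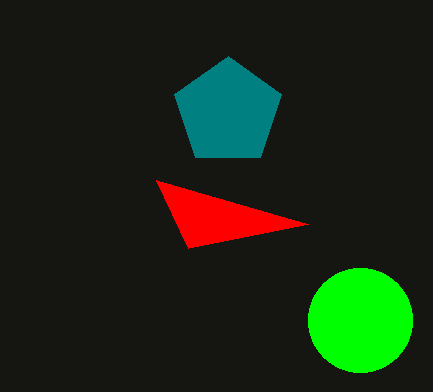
x2_1 = 156
y2_1 = 180
x_2 = 360
y_2 = 320
r_2 = 52
x_3 = 228
y_3 = 112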